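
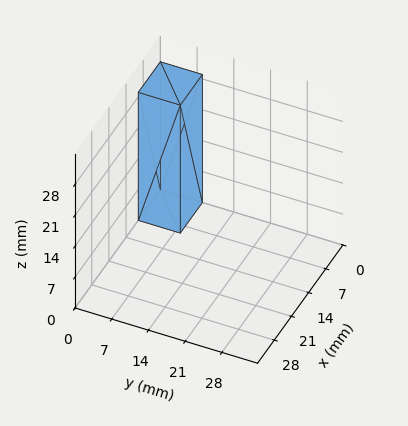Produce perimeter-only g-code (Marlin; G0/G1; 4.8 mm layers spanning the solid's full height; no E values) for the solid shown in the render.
Reading the render: the shape is a rectangular box, roughly 9 × 8 mm footprint and 29 mm tall (dimensions read to the nearest mm from the axis ticks). For the g-code, the solid's height is divided into equal slices at the stated Δz and each level perimeter traced with G1 moves after a G0 lift.

; perimeter-only toolpath
G21 ; units = mm
G90 ; absolute positioning
G28 ; home
; layer 1
G0 Z4.8
G0 X0.0 Y0.0
G1 X9.0 Y0.0
G1 X9.0 Y8.0
G1 X0.0 Y8.0
G1 X0.0 Y0.0
; layer 2
G0 Z9.7
G0 X0.0 Y0.0
G1 X9.0 Y0.0
G1 X9.0 Y8.0
G1 X0.0 Y8.0
G1 X0.0 Y0.0
; layer 3
G0 Z14.5
G0 X0.0 Y0.0
G1 X9.0 Y0.0
G1 X9.0 Y8.0
G1 X0.0 Y8.0
G1 X0.0 Y0.0
; layer 4
G0 Z19.3
G0 X0.0 Y0.0
G1 X9.0 Y0.0
G1 X9.0 Y8.0
G1 X0.0 Y8.0
G1 X0.0 Y0.0
; layer 5
G0 Z24.2
G0 X0.0 Y0.0
G1 X9.0 Y0.0
G1 X9.0 Y8.0
G1 X0.0 Y8.0
G1 X0.0 Y0.0
; layer 6
G0 Z29.0
G0 X0.0 Y0.0
G1 X9.0 Y0.0
G1 X9.0 Y8.0
G1 X0.0 Y8.0
G1 X0.0 Y0.0
M2 ; end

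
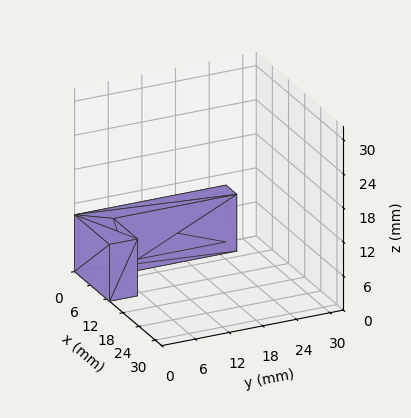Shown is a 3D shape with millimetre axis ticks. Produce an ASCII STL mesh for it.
Reading the render: the shape is an L-shaped prism: outer 13 × 27 mm, arm thicknesses ≈ 5 mm (horizontal) and 4 mm (vertical), extruded 10 mm in z (dimensions read to the nearest mm from the axis ticks). For the STL, each face is triangulated and given an outward normal.

solid part
  facet normal 0.0000 0.0000 -1.0000
    outer loop
      vertex 13.0 5.0 0.0
      vertex 13.0 0.0 0.0
      vertex 0.0 0.0 0.0
    endloop
  endfacet
  facet normal 0.0000 0.0000 -1.0000
    outer loop
      vertex 4.0 5.0 0.0
      vertex 13.0 5.0 0.0
      vertex 0.0 0.0 0.0
    endloop
  endfacet
  facet normal 0.0000 0.0000 -1.0000
    outer loop
      vertex 4.0 27.0 0.0
      vertex 4.0 5.0 0.0
      vertex 0.0 0.0 0.0
    endloop
  endfacet
  facet normal 0.0000 0.0000 -1.0000
    outer loop
      vertex 0.0 27.0 0.0
      vertex 4.0 27.0 0.0
      vertex 0.0 0.0 0.0
    endloop
  endfacet
  facet normal 0.0000 0.0000 1.0000
    outer loop
      vertex 0.0 0.0 10.0
      vertex 13.0 0.0 10.0
      vertex 13.0 5.0 10.0
    endloop
  endfacet
  facet normal 0.0000 0.0000 1.0000
    outer loop
      vertex 0.0 0.0 10.0
      vertex 13.0 5.0 10.0
      vertex 4.0 5.0 10.0
    endloop
  endfacet
  facet normal 0.0000 0.0000 1.0000
    outer loop
      vertex 0.0 0.0 10.0
      vertex 4.0 5.0 10.0
      vertex 4.0 27.0 10.0
    endloop
  endfacet
  facet normal 0.0000 0.0000 1.0000
    outer loop
      vertex 0.0 0.0 10.0
      vertex 4.0 27.0 10.0
      vertex 0.0 27.0 10.0
    endloop
  endfacet
  facet normal 0.0000 -1.0000 0.0000
    outer loop
      vertex 0.0 0.0 0.0
      vertex 13.0 0.0 0.0
      vertex 13.0 0.0 10.0
    endloop
  endfacet
  facet normal 0.0000 -1.0000 0.0000
    outer loop
      vertex 0.0 0.0 0.0
      vertex 13.0 0.0 10.0
      vertex 0.0 0.0 10.0
    endloop
  endfacet
  facet normal 1.0000 0.0000 0.0000
    outer loop
      vertex 13.0 0.0 0.0
      vertex 13.0 5.0 0.0
      vertex 13.0 5.0 10.0
    endloop
  endfacet
  facet normal 1.0000 0.0000 0.0000
    outer loop
      vertex 13.0 0.0 0.0
      vertex 13.0 5.0 10.0
      vertex 13.0 0.0 10.0
    endloop
  endfacet
  facet normal 0.0000 1.0000 0.0000
    outer loop
      vertex 13.0 5.0 0.0
      vertex 4.0 5.0 0.0
      vertex 4.0 5.0 10.0
    endloop
  endfacet
  facet normal 0.0000 1.0000 0.0000
    outer loop
      vertex 13.0 5.0 0.0
      vertex 4.0 5.0 10.0
      vertex 13.0 5.0 10.0
    endloop
  endfacet
  facet normal 1.0000 0.0000 0.0000
    outer loop
      vertex 4.0 5.0 0.0
      vertex 4.0 27.0 0.0
      vertex 4.0 27.0 10.0
    endloop
  endfacet
  facet normal 1.0000 0.0000 0.0000
    outer loop
      vertex 4.0 5.0 0.0
      vertex 4.0 27.0 10.0
      vertex 4.0 5.0 10.0
    endloop
  endfacet
  facet normal 0.0000 1.0000 0.0000
    outer loop
      vertex 4.0 27.0 0.0
      vertex 0.0 27.0 0.0
      vertex 0.0 27.0 10.0
    endloop
  endfacet
  facet normal 0.0000 1.0000 0.0000
    outer loop
      vertex 4.0 27.0 0.0
      vertex 0.0 27.0 10.0
      vertex 4.0 27.0 10.0
    endloop
  endfacet
  facet normal -1.0000 0.0000 0.0000
    outer loop
      vertex 0.0 27.0 0.0
      vertex 0.0 0.0 0.0
      vertex 0.0 0.0 10.0
    endloop
  endfacet
  facet normal -1.0000 0.0000 0.0000
    outer loop
      vertex 0.0 27.0 0.0
      vertex 0.0 0.0 10.0
      vertex 0.0 27.0 10.0
    endloop
  endfacet
endsolid part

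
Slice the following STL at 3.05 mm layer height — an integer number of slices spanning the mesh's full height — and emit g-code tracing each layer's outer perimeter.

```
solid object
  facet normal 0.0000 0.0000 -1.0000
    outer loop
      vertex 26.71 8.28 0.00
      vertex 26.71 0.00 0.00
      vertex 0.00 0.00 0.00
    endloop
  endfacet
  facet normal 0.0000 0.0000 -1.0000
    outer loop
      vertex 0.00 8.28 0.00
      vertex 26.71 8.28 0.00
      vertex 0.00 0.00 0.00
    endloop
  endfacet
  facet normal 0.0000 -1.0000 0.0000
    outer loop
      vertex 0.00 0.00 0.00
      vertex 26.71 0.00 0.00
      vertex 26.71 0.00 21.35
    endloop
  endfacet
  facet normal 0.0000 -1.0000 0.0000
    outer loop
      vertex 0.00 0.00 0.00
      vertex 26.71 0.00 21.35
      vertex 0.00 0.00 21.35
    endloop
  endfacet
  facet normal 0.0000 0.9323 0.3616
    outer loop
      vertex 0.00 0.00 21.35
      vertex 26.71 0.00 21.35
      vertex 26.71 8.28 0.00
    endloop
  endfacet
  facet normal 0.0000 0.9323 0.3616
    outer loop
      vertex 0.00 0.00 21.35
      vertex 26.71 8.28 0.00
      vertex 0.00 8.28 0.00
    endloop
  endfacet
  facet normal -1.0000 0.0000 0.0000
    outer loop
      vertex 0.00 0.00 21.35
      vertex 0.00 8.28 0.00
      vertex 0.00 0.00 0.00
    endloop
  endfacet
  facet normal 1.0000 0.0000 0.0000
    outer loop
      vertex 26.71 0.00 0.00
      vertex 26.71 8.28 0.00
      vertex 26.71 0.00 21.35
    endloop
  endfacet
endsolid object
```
; perimeter-only toolpath
G21 ; units = mm
G90 ; absolute positioning
G28 ; home
; layer 1
G0 Z3.05
G0 X0.00 Y0.00
G1 X26.71 Y0.00
G1 X26.71 Y7.10
G1 X0.00 Y7.10
G1 X0.00 Y0.00
; layer 2
G0 Z6.10
G0 X0.00 Y0.00
G1 X26.71 Y0.00
G1 X26.71 Y5.91
G1 X0.00 Y5.91
G1 X0.00 Y0.00
; layer 3
G0 Z9.15
G0 X0.00 Y0.00
G1 X26.71 Y0.00
G1 X26.71 Y4.73
G1 X0.00 Y4.73
G1 X0.00 Y0.00
; layer 4
G0 Z12.20
G0 X0.00 Y0.00
G1 X26.71 Y0.00
G1 X26.71 Y3.55
G1 X0.00 Y3.55
G1 X0.00 Y0.00
; layer 5
G0 Z15.25
G0 X0.00 Y0.00
G1 X26.71 Y0.00
G1 X26.71 Y2.37
G1 X0.00 Y2.37
G1 X0.00 Y0.00
; layer 6
G0 Z18.30
G0 X0.00 Y0.00
G1 X26.71 Y0.00
G1 X26.71 Y1.18
G1 X0.00 Y1.18
G1 X0.00 Y0.00
M2 ; end

The solid is a wedge (ramp): 26.7 × 8.28 mm base, rising to 21.4 mm along the y=0 edge and sloping linearly to z=0 at y=8.28. Slicing at Δz = 3.05 mm — 7 equal slices spanning the solid's height, so layer i sits at z = i·h/7 — gives 6 non-empty perimeters. Each is a 4-segment closed polygon; G0 lifts to the layer z and rapids to the start vertex, then G1 traces the edges. The cross-section shrinks linearly with z (the slice at the apex is degenerate and omitted).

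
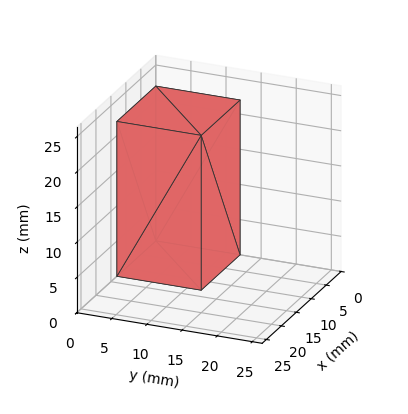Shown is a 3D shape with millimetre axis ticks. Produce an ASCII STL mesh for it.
Reading the render: the shape is a rectangular box, roughly 13 × 12 mm footprint and 22 mm tall (dimensions read to the nearest mm from the axis ticks). For the STL, each face is triangulated and given an outward normal.

solid part
  facet normal 0.0000 0.0000 -1.0000
    outer loop
      vertex 13.000 12.000 0.000
      vertex 13.000 0.000 0.000
      vertex 0.000 0.000 0.000
    endloop
  endfacet
  facet normal 0.0000 0.0000 -1.0000
    outer loop
      vertex 0.000 12.000 0.000
      vertex 13.000 12.000 0.000
      vertex 0.000 0.000 0.000
    endloop
  endfacet
  facet normal 0.0000 0.0000 1.0000
    outer loop
      vertex 0.000 0.000 22.000
      vertex 13.000 0.000 22.000
      vertex 13.000 12.000 22.000
    endloop
  endfacet
  facet normal 0.0000 0.0000 1.0000
    outer loop
      vertex 0.000 0.000 22.000
      vertex 13.000 12.000 22.000
      vertex 0.000 12.000 22.000
    endloop
  endfacet
  facet normal 0.0000 -1.0000 0.0000
    outer loop
      vertex 0.000 0.000 0.000
      vertex 13.000 0.000 0.000
      vertex 13.000 0.000 22.000
    endloop
  endfacet
  facet normal 0.0000 -1.0000 0.0000
    outer loop
      vertex 0.000 0.000 0.000
      vertex 13.000 0.000 22.000
      vertex 0.000 0.000 22.000
    endloop
  endfacet
  facet normal 0.0000 1.0000 0.0000
    outer loop
      vertex 13.000 12.000 22.000
      vertex 13.000 12.000 0.000
      vertex 0.000 12.000 0.000
    endloop
  endfacet
  facet normal 0.0000 1.0000 0.0000
    outer loop
      vertex 0.000 12.000 22.000
      vertex 13.000 12.000 22.000
      vertex 0.000 12.000 0.000
    endloop
  endfacet
  facet normal -1.0000 0.0000 0.0000
    outer loop
      vertex 0.000 12.000 22.000
      vertex 0.000 12.000 0.000
      vertex 0.000 0.000 0.000
    endloop
  endfacet
  facet normal -1.0000 0.0000 0.0000
    outer loop
      vertex 0.000 0.000 22.000
      vertex 0.000 12.000 22.000
      vertex 0.000 0.000 0.000
    endloop
  endfacet
  facet normal 1.0000 0.0000 0.0000
    outer loop
      vertex 13.000 0.000 0.000
      vertex 13.000 12.000 0.000
      vertex 13.000 12.000 22.000
    endloop
  endfacet
  facet normal 1.0000 0.0000 0.0000
    outer loop
      vertex 13.000 0.000 0.000
      vertex 13.000 12.000 22.000
      vertex 13.000 0.000 22.000
    endloop
  endfacet
endsolid part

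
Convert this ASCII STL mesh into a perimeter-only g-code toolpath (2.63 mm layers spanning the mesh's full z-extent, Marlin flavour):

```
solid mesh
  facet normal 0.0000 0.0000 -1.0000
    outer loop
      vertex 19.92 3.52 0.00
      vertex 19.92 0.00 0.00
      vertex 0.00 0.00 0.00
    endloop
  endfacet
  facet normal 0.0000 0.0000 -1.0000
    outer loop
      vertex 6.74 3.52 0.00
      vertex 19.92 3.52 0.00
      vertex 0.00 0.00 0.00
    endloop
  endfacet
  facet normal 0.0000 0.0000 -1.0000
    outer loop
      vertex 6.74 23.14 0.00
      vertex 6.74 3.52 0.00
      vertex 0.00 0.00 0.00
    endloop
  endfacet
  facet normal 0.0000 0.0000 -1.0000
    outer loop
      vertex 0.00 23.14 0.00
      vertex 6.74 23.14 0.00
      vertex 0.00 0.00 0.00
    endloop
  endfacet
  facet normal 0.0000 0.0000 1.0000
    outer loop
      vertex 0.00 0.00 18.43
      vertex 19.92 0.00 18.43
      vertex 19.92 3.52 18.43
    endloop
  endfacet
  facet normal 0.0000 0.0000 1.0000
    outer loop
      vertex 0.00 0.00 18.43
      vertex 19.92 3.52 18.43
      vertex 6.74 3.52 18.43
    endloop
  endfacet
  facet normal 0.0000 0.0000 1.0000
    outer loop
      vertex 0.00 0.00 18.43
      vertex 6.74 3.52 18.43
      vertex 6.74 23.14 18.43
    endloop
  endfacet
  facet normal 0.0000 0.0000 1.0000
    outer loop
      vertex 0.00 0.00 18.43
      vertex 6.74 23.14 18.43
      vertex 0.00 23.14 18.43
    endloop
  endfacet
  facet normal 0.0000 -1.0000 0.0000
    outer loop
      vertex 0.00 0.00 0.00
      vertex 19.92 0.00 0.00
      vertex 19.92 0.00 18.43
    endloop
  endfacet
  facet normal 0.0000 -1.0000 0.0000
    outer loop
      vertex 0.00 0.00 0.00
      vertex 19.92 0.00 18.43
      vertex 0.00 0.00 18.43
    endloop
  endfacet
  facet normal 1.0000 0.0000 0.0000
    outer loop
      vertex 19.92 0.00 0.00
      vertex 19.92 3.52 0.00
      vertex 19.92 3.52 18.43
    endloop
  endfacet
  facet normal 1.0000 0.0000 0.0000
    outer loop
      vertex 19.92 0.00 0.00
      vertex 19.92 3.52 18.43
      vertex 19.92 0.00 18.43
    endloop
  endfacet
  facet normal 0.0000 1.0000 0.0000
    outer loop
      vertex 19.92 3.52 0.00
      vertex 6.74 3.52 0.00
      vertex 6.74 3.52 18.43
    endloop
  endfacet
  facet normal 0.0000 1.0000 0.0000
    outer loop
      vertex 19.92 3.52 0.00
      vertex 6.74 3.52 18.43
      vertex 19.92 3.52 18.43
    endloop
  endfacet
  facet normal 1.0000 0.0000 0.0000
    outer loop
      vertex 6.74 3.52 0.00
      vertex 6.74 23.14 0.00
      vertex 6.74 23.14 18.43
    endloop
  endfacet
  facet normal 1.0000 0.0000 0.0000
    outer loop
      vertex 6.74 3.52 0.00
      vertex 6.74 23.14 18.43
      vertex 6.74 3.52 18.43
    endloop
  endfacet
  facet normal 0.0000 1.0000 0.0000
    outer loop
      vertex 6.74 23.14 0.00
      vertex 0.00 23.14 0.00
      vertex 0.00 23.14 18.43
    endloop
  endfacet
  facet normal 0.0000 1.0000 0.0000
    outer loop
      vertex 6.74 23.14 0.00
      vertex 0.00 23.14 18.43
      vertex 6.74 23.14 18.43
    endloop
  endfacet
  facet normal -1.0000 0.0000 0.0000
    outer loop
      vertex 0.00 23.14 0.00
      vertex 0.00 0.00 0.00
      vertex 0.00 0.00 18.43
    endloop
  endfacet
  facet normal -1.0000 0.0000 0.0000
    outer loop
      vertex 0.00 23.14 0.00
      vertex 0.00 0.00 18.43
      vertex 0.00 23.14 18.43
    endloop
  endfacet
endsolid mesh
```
; perimeter-only toolpath
G21 ; units = mm
G90 ; absolute positioning
G28 ; home
; layer 1
G0 Z2.63
G0 X0.00 Y0.00
G1 X19.92 Y0.00
G1 X19.92 Y3.52
G1 X6.74 Y3.52
G1 X6.74 Y23.14
G1 X0.00 Y23.14
G1 X0.00 Y0.00
; layer 2
G0 Z5.27
G0 X0.00 Y0.00
G1 X19.92 Y0.00
G1 X19.92 Y3.52
G1 X6.74 Y3.52
G1 X6.74 Y23.14
G1 X0.00 Y23.14
G1 X0.00 Y0.00
; layer 3
G0 Z7.90
G0 X0.00 Y0.00
G1 X19.92 Y0.00
G1 X19.92 Y3.52
G1 X6.74 Y3.52
G1 X6.74 Y23.14
G1 X0.00 Y23.14
G1 X0.00 Y0.00
; layer 4
G0 Z10.53
G0 X0.00 Y0.00
G1 X19.92 Y0.00
G1 X19.92 Y3.52
G1 X6.74 Y3.52
G1 X6.74 Y23.14
G1 X0.00 Y23.14
G1 X0.00 Y0.00
; layer 5
G0 Z13.16
G0 X0.00 Y0.00
G1 X19.92 Y0.00
G1 X19.92 Y3.52
G1 X6.74 Y3.52
G1 X6.74 Y23.14
G1 X0.00 Y23.14
G1 X0.00 Y0.00
; layer 6
G0 Z15.80
G0 X0.00 Y0.00
G1 X19.92 Y0.00
G1 X19.92 Y3.52
G1 X6.74 Y3.52
G1 X6.74 Y23.14
G1 X0.00 Y23.14
G1 X0.00 Y0.00
; layer 7
G0 Z18.43
G0 X0.00 Y0.00
G1 X19.92 Y0.00
G1 X19.92 Y3.52
G1 X6.74 Y3.52
G1 X6.74 Y23.14
G1 X0.00 Y23.14
G1 X0.00 Y0.00
M2 ; end

The solid is an L-shaped prism: outer 19.9 × 23.1 mm, arm thicknesses ≈ 3.52 mm (horizontal) and 6.74 mm (vertical), extruded 18.4 mm in z. Slicing at Δz = 2.63 mm — 7 equal slices spanning the solid's height, so layer i sits at z = i·h/7 — gives 7 non-empty perimeters. Each is a 6-segment closed polygon; G0 lifts to the layer z and rapids to the start vertex, then G1 traces the edges.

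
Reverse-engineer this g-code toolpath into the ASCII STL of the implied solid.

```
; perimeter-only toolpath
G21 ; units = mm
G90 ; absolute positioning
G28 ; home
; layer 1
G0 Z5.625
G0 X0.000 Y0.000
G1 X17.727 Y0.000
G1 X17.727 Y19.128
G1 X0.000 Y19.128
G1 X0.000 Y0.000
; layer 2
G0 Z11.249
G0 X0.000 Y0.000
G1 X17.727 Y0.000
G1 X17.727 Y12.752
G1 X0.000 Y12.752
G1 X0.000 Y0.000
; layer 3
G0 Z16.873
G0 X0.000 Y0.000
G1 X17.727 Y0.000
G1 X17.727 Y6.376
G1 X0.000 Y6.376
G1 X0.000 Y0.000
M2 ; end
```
solid part
  facet normal 0.0000 0.0000 -1.0000
    outer loop
      vertex 17.727 25.504 0.000
      vertex 17.727 0.000 0.000
      vertex 0.000 0.000 0.000
    endloop
  endfacet
  facet normal 0.0000 0.0000 -1.0000
    outer loop
      vertex 0.000 25.504 0.000
      vertex 17.727 25.504 0.000
      vertex 0.000 0.000 0.000
    endloop
  endfacet
  facet normal 0.0000 -1.0000 0.0000
    outer loop
      vertex 0.000 0.000 0.000
      vertex 17.727 0.000 0.000
      vertex 17.727 0.000 22.498
    endloop
  endfacet
  facet normal 0.0000 -1.0000 0.0000
    outer loop
      vertex 0.000 0.000 0.000
      vertex 17.727 0.000 22.498
      vertex 0.000 0.000 22.498
    endloop
  endfacet
  facet normal 0.0000 0.6615 0.7499
    outer loop
      vertex 0.000 0.000 22.498
      vertex 17.727 0.000 22.498
      vertex 17.727 25.504 0.000
    endloop
  endfacet
  facet normal 0.0000 0.6615 0.7499
    outer loop
      vertex 0.000 0.000 22.498
      vertex 17.727 25.504 0.000
      vertex 0.000 25.504 0.000
    endloop
  endfacet
  facet normal -1.0000 0.0000 0.0000
    outer loop
      vertex 0.000 0.000 22.498
      vertex 0.000 25.504 0.000
      vertex 0.000 0.000 0.000
    endloop
  endfacet
  facet normal 1.0000 0.0000 0.0000
    outer loop
      vertex 17.727 0.000 0.000
      vertex 17.727 25.504 0.000
      vertex 17.727 0.000 22.498
    endloop
  endfacet
endsolid part

The G0 Z moves step by Δz≈5.625 mm. The G1 loops shrink linearly with z, so the solid tapers from its base footprint up to z≈22.5. Closing with a flat bottom cap and the tapered top and triangulating gives 8 facets — a wedge (ramp): 17.7 × 25.5 mm base, rising to 22.5 mm along the y=0 edge and sloping linearly to z=0 at y=25.5.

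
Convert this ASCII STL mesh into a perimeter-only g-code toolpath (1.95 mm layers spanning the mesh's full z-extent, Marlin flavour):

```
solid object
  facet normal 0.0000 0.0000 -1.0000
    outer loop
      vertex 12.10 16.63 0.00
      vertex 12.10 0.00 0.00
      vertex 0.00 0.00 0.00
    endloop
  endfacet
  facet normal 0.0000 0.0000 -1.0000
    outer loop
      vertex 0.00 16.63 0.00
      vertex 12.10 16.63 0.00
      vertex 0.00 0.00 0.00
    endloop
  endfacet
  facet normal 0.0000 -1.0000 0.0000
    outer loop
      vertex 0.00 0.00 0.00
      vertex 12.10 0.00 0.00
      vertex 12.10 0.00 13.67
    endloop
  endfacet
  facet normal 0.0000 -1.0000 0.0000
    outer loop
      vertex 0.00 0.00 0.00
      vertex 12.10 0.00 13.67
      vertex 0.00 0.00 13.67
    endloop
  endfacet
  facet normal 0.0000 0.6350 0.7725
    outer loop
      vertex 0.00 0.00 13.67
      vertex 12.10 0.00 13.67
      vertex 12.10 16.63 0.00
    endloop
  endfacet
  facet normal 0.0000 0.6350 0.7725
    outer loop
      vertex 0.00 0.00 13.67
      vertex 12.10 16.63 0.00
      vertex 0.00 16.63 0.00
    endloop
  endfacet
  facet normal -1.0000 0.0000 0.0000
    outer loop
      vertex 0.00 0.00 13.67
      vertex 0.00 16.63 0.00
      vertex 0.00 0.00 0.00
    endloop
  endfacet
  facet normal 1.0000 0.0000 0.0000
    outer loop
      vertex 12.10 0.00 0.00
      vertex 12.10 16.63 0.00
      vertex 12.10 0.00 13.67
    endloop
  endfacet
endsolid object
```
; perimeter-only toolpath
G21 ; units = mm
G90 ; absolute positioning
G28 ; home
; layer 1
G0 Z1.95
G0 X0.00 Y0.00
G1 X12.10 Y0.00
G1 X12.10 Y14.25
G1 X0.00 Y14.25
G1 X0.00 Y0.00
; layer 2
G0 Z3.91
G0 X0.00 Y0.00
G1 X12.10 Y0.00
G1 X12.10 Y11.88
G1 X0.00 Y11.88
G1 X0.00 Y0.00
; layer 3
G0 Z5.86
G0 X0.00 Y0.00
G1 X12.10 Y0.00
G1 X12.10 Y9.50
G1 X0.00 Y9.50
G1 X0.00 Y0.00
; layer 4
G0 Z7.81
G0 X0.00 Y0.00
G1 X12.10 Y0.00
G1 X12.10 Y7.13
G1 X0.00 Y7.13
G1 X0.00 Y0.00
; layer 5
G0 Z9.76
G0 X0.00 Y0.00
G1 X12.10 Y0.00
G1 X12.10 Y4.75
G1 X0.00 Y4.75
G1 X0.00 Y0.00
; layer 6
G0 Z11.72
G0 X0.00 Y0.00
G1 X12.10 Y0.00
G1 X12.10 Y2.38
G1 X0.00 Y2.38
G1 X0.00 Y0.00
M2 ; end

The solid is a wedge (ramp): 12.1 × 16.6 mm base, rising to 13.7 mm along the y=0 edge and sloping linearly to z=0 at y=16.6. Slicing at Δz = 1.95 mm — 7 equal slices spanning the solid's height, so layer i sits at z = i·h/7 — gives 6 non-empty perimeters. Each is a 4-segment closed polygon; G0 lifts to the layer z and rapids to the start vertex, then G1 traces the edges. The cross-section shrinks linearly with z (the slice at the apex is degenerate and omitted).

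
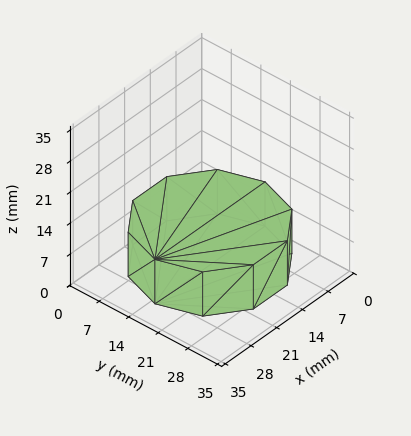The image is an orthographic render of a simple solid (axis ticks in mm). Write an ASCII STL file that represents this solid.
Reading the render: the shape is a regular 10-sided prism (a cylinder approximated with 10 flat sides), circumscribed radius ≈ 15 mm, height ≈ 10 mm (dimensions read to the nearest mm from the axis ticks). For the STL, each face is triangulated and given an outward normal.

solid part
  facet normal 0.0000 0.0000 -1.0000
    outer loop
      vertex 19.64 29.27 0.00
      vertex 27.14 23.82 0.00
      vertex 30.00 15.00 0.00
    endloop
  endfacet
  facet normal 0.0000 0.0000 -1.0000
    outer loop
      vertex 10.36 29.27 0.00
      vertex 19.64 29.27 0.00
      vertex 30.00 15.00 0.00
    endloop
  endfacet
  facet normal 0.0000 0.0000 -1.0000
    outer loop
      vertex 2.86 23.82 0.00
      vertex 10.36 29.27 0.00
      vertex 30.00 15.00 0.00
    endloop
  endfacet
  facet normal 0.0000 0.0000 -1.0000
    outer loop
      vertex 0.00 15.00 0.00
      vertex 2.86 23.82 0.00
      vertex 30.00 15.00 0.00
    endloop
  endfacet
  facet normal 0.0000 0.0000 -1.0000
    outer loop
      vertex 2.86 6.18 0.00
      vertex 0.00 15.00 0.00
      vertex 30.00 15.00 0.00
    endloop
  endfacet
  facet normal 0.0000 0.0000 -1.0000
    outer loop
      vertex 10.36 0.73 0.00
      vertex 2.86 6.18 0.00
      vertex 30.00 15.00 0.00
    endloop
  endfacet
  facet normal 0.0000 0.0000 -1.0000
    outer loop
      vertex 19.64 0.73 0.00
      vertex 10.36 0.73 0.00
      vertex 30.00 15.00 0.00
    endloop
  endfacet
  facet normal 0.0000 0.0000 -1.0000
    outer loop
      vertex 27.14 6.18 0.00
      vertex 19.64 0.73 0.00
      vertex 30.00 15.00 0.00
    endloop
  endfacet
  facet normal 0.0000 0.0000 1.0000
    outer loop
      vertex 30.00 15.00 10.00
      vertex 27.14 23.82 10.00
      vertex 19.64 29.27 10.00
    endloop
  endfacet
  facet normal 0.0000 0.0000 1.0000
    outer loop
      vertex 30.00 15.00 10.00
      vertex 19.64 29.27 10.00
      vertex 10.36 29.27 10.00
    endloop
  endfacet
  facet normal 0.0000 0.0000 1.0000
    outer loop
      vertex 30.00 15.00 10.00
      vertex 10.36 29.27 10.00
      vertex 2.86 23.82 10.00
    endloop
  endfacet
  facet normal 0.0000 0.0000 1.0000
    outer loop
      vertex 30.00 15.00 10.00
      vertex 2.86 23.82 10.00
      vertex 0.00 15.00 10.00
    endloop
  endfacet
  facet normal 0.0000 0.0000 1.0000
    outer loop
      vertex 30.00 15.00 10.00
      vertex 0.00 15.00 10.00
      vertex 2.86 6.18 10.00
    endloop
  endfacet
  facet normal 0.0000 0.0000 1.0000
    outer loop
      vertex 30.00 15.00 10.00
      vertex 2.86 6.18 10.00
      vertex 10.36 0.73 10.00
    endloop
  endfacet
  facet normal 0.0000 0.0000 1.0000
    outer loop
      vertex 30.00 15.00 10.00
      vertex 10.36 0.73 10.00
      vertex 19.64 0.73 10.00
    endloop
  endfacet
  facet normal 0.0000 0.0000 1.0000
    outer loop
      vertex 30.00 15.00 10.00
      vertex 19.64 0.73 10.00
      vertex 27.14 6.18 10.00
    endloop
  endfacet
  facet normal 0.9512 0.3085 0.0000
    outer loop
      vertex 30.00 15.00 0.00
      vertex 27.14 23.82 0.00
      vertex 27.14 23.82 10.00
    endloop
  endfacet
  facet normal 0.9512 0.3085 0.0000
    outer loop
      vertex 30.00 15.00 0.00
      vertex 27.14 23.82 10.00
      vertex 30.00 15.00 10.00
    endloop
  endfacet
  facet normal 0.5879 0.8090 0.0000
    outer loop
      vertex 27.14 23.82 0.00
      vertex 19.64 29.27 0.00
      vertex 19.64 29.27 10.00
    endloop
  endfacet
  facet normal 0.5879 0.8090 0.0000
    outer loop
      vertex 27.14 23.82 0.00
      vertex 19.64 29.27 10.00
      vertex 27.14 23.82 10.00
    endloop
  endfacet
  facet normal 0.0000 1.0000 0.0000
    outer loop
      vertex 19.64 29.27 0.00
      vertex 10.36 29.27 0.00
      vertex 10.36 29.27 10.00
    endloop
  endfacet
  facet normal 0.0000 1.0000 0.0000
    outer loop
      vertex 19.64 29.27 0.00
      vertex 10.36 29.27 10.00
      vertex 19.64 29.27 10.00
    endloop
  endfacet
  facet normal -0.5879 0.8090 0.0000
    outer loop
      vertex 10.36 29.27 0.00
      vertex 2.86 23.82 0.00
      vertex 2.86 23.82 10.00
    endloop
  endfacet
  facet normal -0.5879 0.8090 0.0000
    outer loop
      vertex 10.36 29.27 0.00
      vertex 2.86 23.82 10.00
      vertex 10.36 29.27 10.00
    endloop
  endfacet
  facet normal -0.9512 0.3085 0.0000
    outer loop
      vertex 2.86 23.82 0.00
      vertex 0.00 15.00 0.00
      vertex 0.00 15.00 10.00
    endloop
  endfacet
  facet normal -0.9512 0.3085 0.0000
    outer loop
      vertex 2.86 23.82 0.00
      vertex 0.00 15.00 10.00
      vertex 2.86 23.82 10.00
    endloop
  endfacet
  facet normal -0.9512 -0.3085 0.0000
    outer loop
      vertex 0.00 15.00 0.00
      vertex 2.86 6.18 0.00
      vertex 2.86 6.18 10.00
    endloop
  endfacet
  facet normal -0.9512 -0.3085 0.0000
    outer loop
      vertex 0.00 15.00 0.00
      vertex 2.86 6.18 10.00
      vertex 0.00 15.00 10.00
    endloop
  endfacet
  facet normal -0.5879 -0.8090 0.0000
    outer loop
      vertex 2.86 6.18 0.00
      vertex 10.36 0.73 0.00
      vertex 10.36 0.73 10.00
    endloop
  endfacet
  facet normal -0.5879 -0.8090 0.0000
    outer loop
      vertex 2.86 6.18 0.00
      vertex 10.36 0.73 10.00
      vertex 2.86 6.18 10.00
    endloop
  endfacet
  facet normal 0.0000 -1.0000 0.0000
    outer loop
      vertex 10.36 0.73 0.00
      vertex 19.64 0.73 0.00
      vertex 19.64 0.73 10.00
    endloop
  endfacet
  facet normal 0.0000 -1.0000 0.0000
    outer loop
      vertex 10.36 0.73 0.00
      vertex 19.64 0.73 10.00
      vertex 10.36 0.73 10.00
    endloop
  endfacet
  facet normal 0.5879 -0.8090 0.0000
    outer loop
      vertex 19.64 0.73 0.00
      vertex 27.14 6.18 0.00
      vertex 27.14 6.18 10.00
    endloop
  endfacet
  facet normal 0.5879 -0.8090 0.0000
    outer loop
      vertex 19.64 0.73 0.00
      vertex 27.14 6.18 10.00
      vertex 19.64 0.73 10.00
    endloop
  endfacet
  facet normal 0.9512 -0.3085 0.0000
    outer loop
      vertex 27.14 6.18 0.00
      vertex 30.00 15.00 0.00
      vertex 30.00 15.00 10.00
    endloop
  endfacet
  facet normal 0.9512 -0.3085 0.0000
    outer loop
      vertex 27.14 6.18 0.00
      vertex 30.00 15.00 10.00
      vertex 27.14 6.18 10.00
    endloop
  endfacet
endsolid part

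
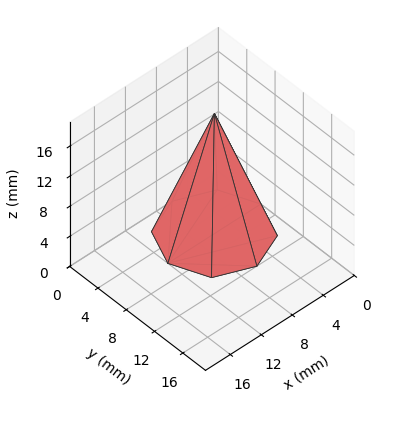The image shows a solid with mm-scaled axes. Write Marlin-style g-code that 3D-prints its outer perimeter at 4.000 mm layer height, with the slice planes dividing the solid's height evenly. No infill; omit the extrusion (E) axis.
Reading the render: the shape is a regular 8-sided pyramid, base circumscribed radius ≈ 6 mm, apex at z ≈ 16 mm (dimensions read to the nearest mm from the axis ticks). For the g-code, the solid's height is divided into equal slices at the stated Δz and each level perimeter traced with G1 moves after a G0 lift.

; perimeter-only toolpath
G21 ; units = mm
G90 ; absolute positioning
G28 ; home
; layer 1
G0 Z4.000
G0 X10.500 Y6.000
G1 X9.182 Y9.182
G1 X6.000 Y10.500
G1 X2.818 Y9.182
G1 X1.500 Y6.000
G1 X2.818 Y2.818
G1 X6.000 Y1.500
G1 X9.182 Y2.818
G1 X10.500 Y6.000
; layer 2
G0 Z8.000
G0 X9.000 Y6.000
G1 X8.122 Y8.122
G1 X6.000 Y9.000
G1 X3.878 Y8.122
G1 X3.000 Y6.000
G1 X3.878 Y3.878
G1 X6.000 Y3.000
G1 X8.122 Y3.878
G1 X9.000 Y6.000
; layer 3
G0 Z12.000
G0 X7.500 Y6.000
G1 X7.061 Y7.061
G1 X6.000 Y7.500
G1 X4.939 Y7.061
G1 X4.500 Y6.000
G1 X4.939 Y4.939
G1 X6.000 Y4.500
G1 X7.061 Y4.939
G1 X7.500 Y6.000
M2 ; end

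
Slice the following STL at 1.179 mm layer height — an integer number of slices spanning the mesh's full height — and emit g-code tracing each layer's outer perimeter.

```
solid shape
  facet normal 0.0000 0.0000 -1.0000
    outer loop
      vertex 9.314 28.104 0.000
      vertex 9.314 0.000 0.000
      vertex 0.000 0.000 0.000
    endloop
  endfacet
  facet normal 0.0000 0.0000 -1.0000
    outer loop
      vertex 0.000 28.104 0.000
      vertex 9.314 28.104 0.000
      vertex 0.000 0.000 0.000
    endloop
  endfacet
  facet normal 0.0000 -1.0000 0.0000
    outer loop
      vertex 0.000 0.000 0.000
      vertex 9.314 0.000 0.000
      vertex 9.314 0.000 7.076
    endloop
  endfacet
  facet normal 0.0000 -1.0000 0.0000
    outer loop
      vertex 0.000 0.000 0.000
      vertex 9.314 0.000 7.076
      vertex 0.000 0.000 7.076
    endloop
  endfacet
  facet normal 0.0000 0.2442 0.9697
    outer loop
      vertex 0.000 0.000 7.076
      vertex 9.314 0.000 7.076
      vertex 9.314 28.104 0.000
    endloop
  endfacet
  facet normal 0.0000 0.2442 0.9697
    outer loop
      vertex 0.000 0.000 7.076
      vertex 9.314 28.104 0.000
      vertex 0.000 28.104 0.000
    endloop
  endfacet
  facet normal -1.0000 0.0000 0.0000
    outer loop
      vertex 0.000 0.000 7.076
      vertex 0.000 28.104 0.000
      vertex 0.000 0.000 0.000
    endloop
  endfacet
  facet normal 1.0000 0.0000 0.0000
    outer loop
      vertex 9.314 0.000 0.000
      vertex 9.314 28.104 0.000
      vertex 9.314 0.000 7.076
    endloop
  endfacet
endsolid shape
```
; perimeter-only toolpath
G21 ; units = mm
G90 ; absolute positioning
G28 ; home
; layer 1
G0 Z1.179
G0 X0.000 Y0.000
G1 X9.314 Y0.000
G1 X9.314 Y23.420
G1 X0.000 Y23.420
G1 X0.000 Y0.000
; layer 2
G0 Z2.359
G0 X0.000 Y0.000
G1 X9.314 Y0.000
G1 X9.314 Y18.736
G1 X0.000 Y18.736
G1 X0.000 Y0.000
; layer 3
G0 Z3.538
G0 X0.000 Y0.000
G1 X9.314 Y0.000
G1 X9.314 Y14.052
G1 X0.000 Y14.052
G1 X0.000 Y0.000
; layer 4
G0 Z4.717
G0 X0.000 Y0.000
G1 X9.314 Y0.000
G1 X9.314 Y9.368
G1 X0.000 Y9.368
G1 X0.000 Y0.000
; layer 5
G0 Z5.897
G0 X0.000 Y0.000
G1 X9.314 Y0.000
G1 X9.314 Y4.684
G1 X0.000 Y4.684
G1 X0.000 Y0.000
M2 ; end

The solid is a wedge (ramp): 9.31 × 28.1 mm base, rising to 7.08 mm along the y=0 edge and sloping linearly to z=0 at y=28.1. Slicing at Δz = 1.179 mm — 6 equal slices spanning the solid's height, so layer i sits at z = i·h/6 — gives 5 non-empty perimeters. Each is a 4-segment closed polygon; G0 lifts to the layer z and rapids to the start vertex, then G1 traces the edges. The cross-section shrinks linearly with z (the slice at the apex is degenerate and omitted).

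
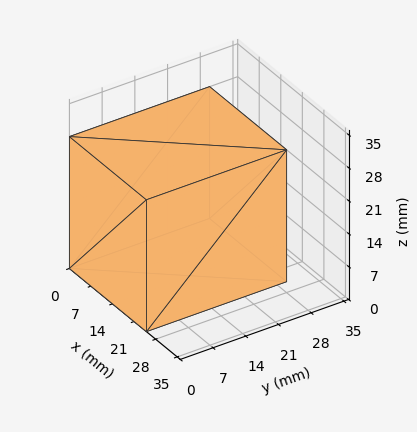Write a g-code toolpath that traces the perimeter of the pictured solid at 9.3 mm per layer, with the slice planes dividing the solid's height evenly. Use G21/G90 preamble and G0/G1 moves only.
Reading the render: the shape is a rectangular box, roughly 25 × 30 mm footprint and 28 mm tall (dimensions read to the nearest mm from the axis ticks). For the g-code, the solid's height is divided into equal slices at the stated Δz and each level perimeter traced with G1 moves after a G0 lift.

; perimeter-only toolpath
G21 ; units = mm
G90 ; absolute positioning
G28 ; home
; layer 1
G0 Z9.3
G0 X0.0 Y0.0
G1 X25.0 Y0.0
G1 X25.0 Y30.0
G1 X0.0 Y30.0
G1 X0.0 Y0.0
; layer 2
G0 Z18.7
G0 X0.0 Y0.0
G1 X25.0 Y0.0
G1 X25.0 Y30.0
G1 X0.0 Y30.0
G1 X0.0 Y0.0
; layer 3
G0 Z28.0
G0 X0.0 Y0.0
G1 X25.0 Y0.0
G1 X25.0 Y30.0
G1 X0.0 Y30.0
G1 X0.0 Y0.0
M2 ; end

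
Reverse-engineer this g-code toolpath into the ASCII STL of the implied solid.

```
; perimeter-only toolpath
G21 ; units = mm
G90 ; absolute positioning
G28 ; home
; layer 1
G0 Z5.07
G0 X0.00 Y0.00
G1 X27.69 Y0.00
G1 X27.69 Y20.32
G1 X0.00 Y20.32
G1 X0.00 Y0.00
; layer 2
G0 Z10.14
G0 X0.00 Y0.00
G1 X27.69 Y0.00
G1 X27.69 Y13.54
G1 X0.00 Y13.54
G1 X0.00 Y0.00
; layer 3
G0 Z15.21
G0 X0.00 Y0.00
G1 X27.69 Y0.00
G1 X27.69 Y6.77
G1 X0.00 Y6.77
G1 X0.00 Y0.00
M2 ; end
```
solid part
  facet normal 0.0000 0.0000 -1.0000
    outer loop
      vertex 27.69 27.09 0.00
      vertex 27.69 0.00 0.00
      vertex 0.00 0.00 0.00
    endloop
  endfacet
  facet normal 0.0000 0.0000 -1.0000
    outer loop
      vertex 0.00 27.09 0.00
      vertex 27.69 27.09 0.00
      vertex 0.00 0.00 0.00
    endloop
  endfacet
  facet normal 0.0000 -1.0000 0.0000
    outer loop
      vertex 0.00 0.00 0.00
      vertex 27.69 0.00 0.00
      vertex 27.69 0.00 20.28
    endloop
  endfacet
  facet normal 0.0000 -1.0000 0.0000
    outer loop
      vertex 0.00 0.00 0.00
      vertex 27.69 0.00 20.28
      vertex 0.00 0.00 20.28
    endloop
  endfacet
  facet normal 0.0000 0.5993 0.8005
    outer loop
      vertex 0.00 0.00 20.28
      vertex 27.69 0.00 20.28
      vertex 27.69 27.09 0.00
    endloop
  endfacet
  facet normal 0.0000 0.5993 0.8005
    outer loop
      vertex 0.00 0.00 20.28
      vertex 27.69 27.09 0.00
      vertex 0.00 27.09 0.00
    endloop
  endfacet
  facet normal -1.0000 0.0000 0.0000
    outer loop
      vertex 0.00 0.00 20.28
      vertex 0.00 27.09 0.00
      vertex 0.00 0.00 0.00
    endloop
  endfacet
  facet normal 1.0000 0.0000 0.0000
    outer loop
      vertex 27.69 0.00 0.00
      vertex 27.69 27.09 0.00
      vertex 27.69 0.00 20.28
    endloop
  endfacet
endsolid part

The G0 Z moves step by Δz≈5.07 mm. The G1 loops shrink linearly with z, so the solid tapers from its base footprint up to z≈20.3. Closing with a flat bottom cap and the tapered top and triangulating gives 8 facets — a wedge (ramp): 27.7 × 27.1 mm base, rising to 20.3 mm along the y=0 edge and sloping linearly to z=0 at y=27.1.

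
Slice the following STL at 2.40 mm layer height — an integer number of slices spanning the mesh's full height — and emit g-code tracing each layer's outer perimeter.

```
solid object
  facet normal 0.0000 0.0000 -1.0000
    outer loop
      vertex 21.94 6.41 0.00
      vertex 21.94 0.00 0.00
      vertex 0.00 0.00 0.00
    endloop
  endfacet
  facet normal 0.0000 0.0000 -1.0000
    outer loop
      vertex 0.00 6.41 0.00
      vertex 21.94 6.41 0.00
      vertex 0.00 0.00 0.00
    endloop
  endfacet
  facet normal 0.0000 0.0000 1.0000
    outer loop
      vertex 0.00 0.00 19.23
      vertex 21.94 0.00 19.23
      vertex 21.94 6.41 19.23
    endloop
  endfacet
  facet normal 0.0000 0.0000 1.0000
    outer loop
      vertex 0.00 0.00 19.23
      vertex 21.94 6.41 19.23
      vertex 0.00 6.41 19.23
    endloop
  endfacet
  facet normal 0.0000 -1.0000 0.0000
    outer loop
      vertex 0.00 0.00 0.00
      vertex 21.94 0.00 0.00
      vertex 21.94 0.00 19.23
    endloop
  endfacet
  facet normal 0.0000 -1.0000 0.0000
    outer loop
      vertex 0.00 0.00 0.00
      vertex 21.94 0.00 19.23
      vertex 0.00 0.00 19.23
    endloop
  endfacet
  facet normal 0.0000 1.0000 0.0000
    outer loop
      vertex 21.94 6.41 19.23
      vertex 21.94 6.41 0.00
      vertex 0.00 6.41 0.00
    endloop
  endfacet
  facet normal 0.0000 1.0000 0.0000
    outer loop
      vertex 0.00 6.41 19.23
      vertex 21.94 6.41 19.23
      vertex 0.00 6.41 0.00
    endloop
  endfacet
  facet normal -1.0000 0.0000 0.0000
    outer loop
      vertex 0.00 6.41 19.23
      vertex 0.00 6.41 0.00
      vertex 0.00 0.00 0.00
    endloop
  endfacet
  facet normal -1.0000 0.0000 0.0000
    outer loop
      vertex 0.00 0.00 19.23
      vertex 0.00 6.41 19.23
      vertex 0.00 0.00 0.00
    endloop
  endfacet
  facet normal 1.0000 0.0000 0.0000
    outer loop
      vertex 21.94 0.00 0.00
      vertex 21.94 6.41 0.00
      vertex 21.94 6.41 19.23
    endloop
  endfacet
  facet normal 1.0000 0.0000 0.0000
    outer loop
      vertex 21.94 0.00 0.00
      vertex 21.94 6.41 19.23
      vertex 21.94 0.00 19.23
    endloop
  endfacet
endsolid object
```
; perimeter-only toolpath
G21 ; units = mm
G90 ; absolute positioning
G28 ; home
; layer 1
G0 Z2.40
G0 X0.00 Y0.00
G1 X21.94 Y0.00
G1 X21.94 Y6.41
G1 X0.00 Y6.41
G1 X0.00 Y0.00
; layer 2
G0 Z4.81
G0 X0.00 Y0.00
G1 X21.94 Y0.00
G1 X21.94 Y6.41
G1 X0.00 Y6.41
G1 X0.00 Y0.00
; layer 3
G0 Z7.21
G0 X0.00 Y0.00
G1 X21.94 Y0.00
G1 X21.94 Y6.41
G1 X0.00 Y6.41
G1 X0.00 Y0.00
; layer 4
G0 Z9.62
G0 X0.00 Y0.00
G1 X21.94 Y0.00
G1 X21.94 Y6.41
G1 X0.00 Y6.41
G1 X0.00 Y0.00
; layer 5
G0 Z12.02
G0 X0.00 Y0.00
G1 X21.94 Y0.00
G1 X21.94 Y6.41
G1 X0.00 Y6.41
G1 X0.00 Y0.00
; layer 6
G0 Z14.42
G0 X0.00 Y0.00
G1 X21.94 Y0.00
G1 X21.94 Y6.41
G1 X0.00 Y6.41
G1 X0.00 Y0.00
; layer 7
G0 Z16.83
G0 X0.00 Y0.00
G1 X21.94 Y0.00
G1 X21.94 Y6.41
G1 X0.00 Y6.41
G1 X0.00 Y0.00
; layer 8
G0 Z19.23
G0 X0.00 Y0.00
G1 X21.94 Y0.00
G1 X21.94 Y6.41
G1 X0.00 Y6.41
G1 X0.00 Y0.00
M2 ; end

The solid is a rectangular box, roughly 21.9 × 6.41 mm footprint and 19.2 mm tall. Slicing at Δz = 2.40 mm — 8 equal slices spanning the solid's height, so layer i sits at z = i·h/8 — gives 8 non-empty perimeters. Each is a 4-segment closed polygon; G0 lifts to the layer z and rapids to the start vertex, then G1 traces the edges.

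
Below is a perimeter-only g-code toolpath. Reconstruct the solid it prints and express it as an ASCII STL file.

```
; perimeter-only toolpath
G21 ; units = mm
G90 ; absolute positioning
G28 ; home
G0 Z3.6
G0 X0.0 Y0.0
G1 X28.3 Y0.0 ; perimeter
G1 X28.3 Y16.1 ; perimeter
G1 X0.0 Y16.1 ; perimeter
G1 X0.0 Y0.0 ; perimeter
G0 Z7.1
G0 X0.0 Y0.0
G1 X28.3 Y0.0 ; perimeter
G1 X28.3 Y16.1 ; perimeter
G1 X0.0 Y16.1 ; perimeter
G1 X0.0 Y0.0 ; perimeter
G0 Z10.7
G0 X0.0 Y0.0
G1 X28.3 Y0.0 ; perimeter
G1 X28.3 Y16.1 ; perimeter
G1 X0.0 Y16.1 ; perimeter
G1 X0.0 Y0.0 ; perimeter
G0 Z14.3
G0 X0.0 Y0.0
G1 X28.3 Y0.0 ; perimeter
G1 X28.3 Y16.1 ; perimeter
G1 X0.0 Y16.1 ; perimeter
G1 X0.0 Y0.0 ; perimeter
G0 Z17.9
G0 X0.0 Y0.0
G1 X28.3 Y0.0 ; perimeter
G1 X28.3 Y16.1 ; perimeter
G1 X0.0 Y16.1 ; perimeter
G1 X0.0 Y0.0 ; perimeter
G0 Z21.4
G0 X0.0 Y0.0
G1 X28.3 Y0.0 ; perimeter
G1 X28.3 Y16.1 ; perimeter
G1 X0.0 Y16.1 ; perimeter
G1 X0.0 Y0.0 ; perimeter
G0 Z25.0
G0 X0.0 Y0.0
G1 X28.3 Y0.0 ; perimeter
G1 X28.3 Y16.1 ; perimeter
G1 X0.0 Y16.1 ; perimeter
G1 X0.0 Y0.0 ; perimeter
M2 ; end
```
solid part
  facet normal 0.0000 0.0000 -1.0000
    outer loop
      vertex 28.3 16.1 0.0
      vertex 28.3 0.0 0.0
      vertex 0.0 0.0 0.0
    endloop
  endfacet
  facet normal 0.0000 0.0000 -1.0000
    outer loop
      vertex 0.0 16.1 0.0
      vertex 28.3 16.1 0.0
      vertex 0.0 0.0 0.0
    endloop
  endfacet
  facet normal 0.0000 0.0000 1.0000
    outer loop
      vertex 0.0 0.0 25.0
      vertex 28.3 0.0 25.0
      vertex 28.3 16.1 25.0
    endloop
  endfacet
  facet normal 0.0000 0.0000 1.0000
    outer loop
      vertex 0.0 0.0 25.0
      vertex 28.3 16.1 25.0
      vertex 0.0 16.1 25.0
    endloop
  endfacet
  facet normal 0.0000 -1.0000 0.0000
    outer loop
      vertex 0.0 0.0 0.0
      vertex 28.3 0.0 0.0
      vertex 28.3 0.0 25.0
    endloop
  endfacet
  facet normal 0.0000 -1.0000 0.0000
    outer loop
      vertex 0.0 0.0 0.0
      vertex 28.3 0.0 25.0
      vertex 0.0 0.0 25.0
    endloop
  endfacet
  facet normal 0.0000 1.0000 0.0000
    outer loop
      vertex 28.3 16.1 25.0
      vertex 28.3 16.1 0.0
      vertex 0.0 16.1 0.0
    endloop
  endfacet
  facet normal 0.0000 1.0000 0.0000
    outer loop
      vertex 0.0 16.1 25.0
      vertex 28.3 16.1 25.0
      vertex 0.0 16.1 0.0
    endloop
  endfacet
  facet normal -1.0000 0.0000 0.0000
    outer loop
      vertex 0.0 16.1 25.0
      vertex 0.0 16.1 0.0
      vertex 0.0 0.0 0.0
    endloop
  endfacet
  facet normal -1.0000 0.0000 0.0000
    outer loop
      vertex 0.0 0.0 25.0
      vertex 0.0 16.1 25.0
      vertex 0.0 0.0 0.0
    endloop
  endfacet
  facet normal 1.0000 0.0000 0.0000
    outer loop
      vertex 28.3 0.0 0.0
      vertex 28.3 16.1 0.0
      vertex 28.3 16.1 25.0
    endloop
  endfacet
  facet normal 1.0000 0.0000 0.0000
    outer loop
      vertex 28.3 0.0 0.0
      vertex 28.3 16.1 25.0
      vertex 28.3 0.0 25.0
    endloop
  endfacet
endsolid part

The G0 Z moves step by Δz≈3.6 mm. Every layer's G1 loop is the same polygon, so the solid is a straight extrusion of it from z=0 to z≈25. Closing with flat bottom and top caps and triangulating gives 12 facets — a rectangular box, roughly 28.3 × 16.1 mm footprint and 25 mm tall.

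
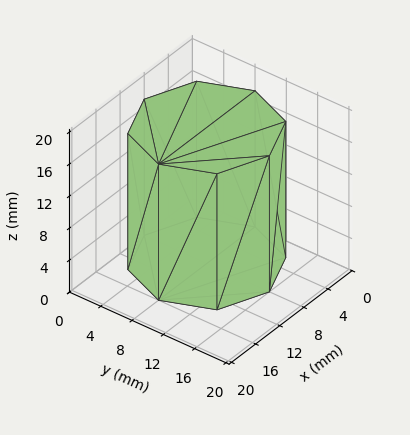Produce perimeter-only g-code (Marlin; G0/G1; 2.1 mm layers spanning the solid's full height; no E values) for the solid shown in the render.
Reading the render: the shape is a regular 8-sided prism (a cylinder approximated with 8 flat sides), circumscribed radius ≈ 8 mm, height ≈ 17 mm (dimensions read to the nearest mm from the axis ticks). For the g-code, the solid's height is divided into equal slices at the stated Δz and each level perimeter traced with G1 moves after a G0 lift.

; perimeter-only toolpath
G21 ; units = mm
G90 ; absolute positioning
G28 ; home
; layer 1
G0 Z2.1
G0 X16.0 Y8.0
G1 X13.7 Y13.7
G1 X8.0 Y16.0
G1 X2.3 Y13.7
G1 X0.0 Y8.0
G1 X2.3 Y2.3
G1 X8.0 Y0.0
G1 X13.7 Y2.3
G1 X16.0 Y8.0
; layer 2
G0 Z4.2
G0 X16.0 Y8.0
G1 X13.7 Y13.7
G1 X8.0 Y16.0
G1 X2.3 Y13.7
G1 X0.0 Y8.0
G1 X2.3 Y2.3
G1 X8.0 Y0.0
G1 X13.7 Y2.3
G1 X16.0 Y8.0
; layer 3
G0 Z6.4
G0 X16.0 Y8.0
G1 X13.7 Y13.7
G1 X8.0 Y16.0
G1 X2.3 Y13.7
G1 X0.0 Y8.0
G1 X2.3 Y2.3
G1 X8.0 Y0.0
G1 X13.7 Y2.3
G1 X16.0 Y8.0
; layer 4
G0 Z8.5
G0 X16.0 Y8.0
G1 X13.7 Y13.7
G1 X8.0 Y16.0
G1 X2.3 Y13.7
G1 X0.0 Y8.0
G1 X2.3 Y2.3
G1 X8.0 Y0.0
G1 X13.7 Y2.3
G1 X16.0 Y8.0
; layer 5
G0 Z10.6
G0 X16.0 Y8.0
G1 X13.7 Y13.7
G1 X8.0 Y16.0
G1 X2.3 Y13.7
G1 X0.0 Y8.0
G1 X2.3 Y2.3
G1 X8.0 Y0.0
G1 X13.7 Y2.3
G1 X16.0 Y8.0
; layer 6
G0 Z12.8
G0 X16.0 Y8.0
G1 X13.7 Y13.7
G1 X8.0 Y16.0
G1 X2.3 Y13.7
G1 X0.0 Y8.0
G1 X2.3 Y2.3
G1 X8.0 Y0.0
G1 X13.7 Y2.3
G1 X16.0 Y8.0
; layer 7
G0 Z14.9
G0 X16.0 Y8.0
G1 X13.7 Y13.7
G1 X8.0 Y16.0
G1 X2.3 Y13.7
G1 X0.0 Y8.0
G1 X2.3 Y2.3
G1 X8.0 Y0.0
G1 X13.7 Y2.3
G1 X16.0 Y8.0
; layer 8
G0 Z17.0
G0 X16.0 Y8.0
G1 X13.7 Y13.7
G1 X8.0 Y16.0
G1 X2.3 Y13.7
G1 X0.0 Y8.0
G1 X2.3 Y2.3
G1 X8.0 Y0.0
G1 X13.7 Y2.3
G1 X16.0 Y8.0
M2 ; end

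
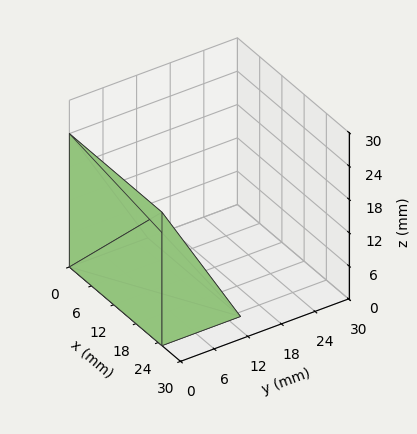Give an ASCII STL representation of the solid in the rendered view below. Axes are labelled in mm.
Reading the render: the shape is a wedge (ramp): 25 × 14 mm base, rising to 24 mm along the y=0 edge and sloping linearly to z=0 at y=14 (dimensions read to the nearest mm from the axis ticks). For the STL, each face is triangulated and given an outward normal.

solid part
  facet normal 0.0000 0.0000 -1.0000
    outer loop
      vertex 25.0 14.0 0.0
      vertex 25.0 0.0 0.0
      vertex 0.0 0.0 0.0
    endloop
  endfacet
  facet normal 0.0000 0.0000 -1.0000
    outer loop
      vertex 0.0 14.0 0.0
      vertex 25.0 14.0 0.0
      vertex 0.0 0.0 0.0
    endloop
  endfacet
  facet normal 0.0000 -1.0000 0.0000
    outer loop
      vertex 0.0 0.0 0.0
      vertex 25.0 0.0 0.0
      vertex 25.0 0.0 24.0
    endloop
  endfacet
  facet normal 0.0000 -1.0000 0.0000
    outer loop
      vertex 0.0 0.0 0.0
      vertex 25.0 0.0 24.0
      vertex 0.0 0.0 24.0
    endloop
  endfacet
  facet normal 0.0000 0.8638 0.5039
    outer loop
      vertex 0.0 0.0 24.0
      vertex 25.0 0.0 24.0
      vertex 25.0 14.0 0.0
    endloop
  endfacet
  facet normal 0.0000 0.8638 0.5039
    outer loop
      vertex 0.0 0.0 24.0
      vertex 25.0 14.0 0.0
      vertex 0.0 14.0 0.0
    endloop
  endfacet
  facet normal -1.0000 0.0000 0.0000
    outer loop
      vertex 0.0 0.0 24.0
      vertex 0.0 14.0 0.0
      vertex 0.0 0.0 0.0
    endloop
  endfacet
  facet normal 1.0000 0.0000 0.0000
    outer loop
      vertex 25.0 0.0 0.0
      vertex 25.0 14.0 0.0
      vertex 25.0 0.0 24.0
    endloop
  endfacet
endsolid part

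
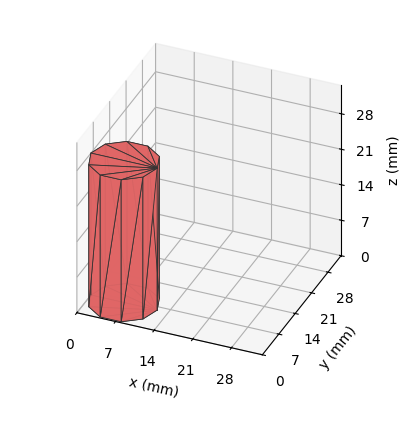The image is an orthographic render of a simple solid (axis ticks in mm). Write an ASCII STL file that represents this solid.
Reading the render: the shape is a regular 10-sided prism (a cylinder approximated with 10 flat sides), circumscribed radius ≈ 6 mm, height ≈ 28 mm (dimensions read to the nearest mm from the axis ticks). For the STL, each face is triangulated and given an outward normal.

solid part
  facet normal 0.0000 0.0000 -1.0000
    outer loop
      vertex 7.9 11.7 0.0
      vertex 10.9 9.5 0.0
      vertex 12.0 6.0 0.0
    endloop
  endfacet
  facet normal 0.0000 0.0000 -1.0000
    outer loop
      vertex 4.1 11.7 0.0
      vertex 7.9 11.7 0.0
      vertex 12.0 6.0 0.0
    endloop
  endfacet
  facet normal 0.0000 0.0000 -1.0000
    outer loop
      vertex 1.1 9.5 0.0
      vertex 4.1 11.7 0.0
      vertex 12.0 6.0 0.0
    endloop
  endfacet
  facet normal 0.0000 0.0000 -1.0000
    outer loop
      vertex 0.0 6.0 0.0
      vertex 1.1 9.5 0.0
      vertex 12.0 6.0 0.0
    endloop
  endfacet
  facet normal 0.0000 0.0000 -1.0000
    outer loop
      vertex 1.1 2.5 0.0
      vertex 0.0 6.0 0.0
      vertex 12.0 6.0 0.0
    endloop
  endfacet
  facet normal 0.0000 0.0000 -1.0000
    outer loop
      vertex 4.1 0.3 0.0
      vertex 1.1 2.5 0.0
      vertex 12.0 6.0 0.0
    endloop
  endfacet
  facet normal 0.0000 0.0000 -1.0000
    outer loop
      vertex 7.9 0.3 0.0
      vertex 4.1 0.3 0.0
      vertex 12.0 6.0 0.0
    endloop
  endfacet
  facet normal 0.0000 0.0000 -1.0000
    outer loop
      vertex 10.9 2.5 0.0
      vertex 7.9 0.3 0.0
      vertex 12.0 6.0 0.0
    endloop
  endfacet
  facet normal 0.0000 0.0000 1.0000
    outer loop
      vertex 12.0 6.0 28.0
      vertex 10.9 9.5 28.0
      vertex 7.9 11.7 28.0
    endloop
  endfacet
  facet normal 0.0000 0.0000 1.0000
    outer loop
      vertex 12.0 6.0 28.0
      vertex 7.9 11.7 28.0
      vertex 4.1 11.7 28.0
    endloop
  endfacet
  facet normal 0.0000 0.0000 1.0000
    outer loop
      vertex 12.0 6.0 28.0
      vertex 4.1 11.7 28.0
      vertex 1.1 9.5 28.0
    endloop
  endfacet
  facet normal 0.0000 0.0000 1.0000
    outer loop
      vertex 12.0 6.0 28.0
      vertex 1.1 9.5 28.0
      vertex 0.0 6.0 28.0
    endloop
  endfacet
  facet normal 0.0000 0.0000 1.0000
    outer loop
      vertex 12.0 6.0 28.0
      vertex 0.0 6.0 28.0
      vertex 1.1 2.5 28.0
    endloop
  endfacet
  facet normal 0.0000 0.0000 1.0000
    outer loop
      vertex 12.0 6.0 28.0
      vertex 1.1 2.5 28.0
      vertex 4.1 0.3 28.0
    endloop
  endfacet
  facet normal 0.0000 0.0000 1.0000
    outer loop
      vertex 12.0 6.0 28.0
      vertex 4.1 0.3 28.0
      vertex 7.9 0.3 28.0
    endloop
  endfacet
  facet normal 0.0000 0.0000 1.0000
    outer loop
      vertex 12.0 6.0 28.0
      vertex 7.9 0.3 28.0
      vertex 10.9 2.5 28.0
    endloop
  endfacet
  facet normal 0.9540 0.2998 0.0000
    outer loop
      vertex 12.0 6.0 0.0
      vertex 10.9 9.5 0.0
      vertex 10.9 9.5 28.0
    endloop
  endfacet
  facet normal 0.9540 0.2998 0.0000
    outer loop
      vertex 12.0 6.0 0.0
      vertex 10.9 9.5 28.0
      vertex 12.0 6.0 28.0
    endloop
  endfacet
  facet normal 0.5914 0.8064 0.0000
    outer loop
      vertex 10.9 9.5 0.0
      vertex 7.9 11.7 0.0
      vertex 7.9 11.7 28.0
    endloop
  endfacet
  facet normal 0.5914 0.8064 0.0000
    outer loop
      vertex 10.9 9.5 0.0
      vertex 7.9 11.7 28.0
      vertex 10.9 9.5 28.0
    endloop
  endfacet
  facet normal 0.0000 1.0000 0.0000
    outer loop
      vertex 7.9 11.7 0.0
      vertex 4.1 11.7 0.0
      vertex 4.1 11.7 28.0
    endloop
  endfacet
  facet normal 0.0000 1.0000 0.0000
    outer loop
      vertex 7.9 11.7 0.0
      vertex 4.1 11.7 28.0
      vertex 7.9 11.7 28.0
    endloop
  endfacet
  facet normal -0.5914 0.8064 0.0000
    outer loop
      vertex 4.1 11.7 0.0
      vertex 1.1 9.5 0.0
      vertex 1.1 9.5 28.0
    endloop
  endfacet
  facet normal -0.5914 0.8064 0.0000
    outer loop
      vertex 4.1 11.7 0.0
      vertex 1.1 9.5 28.0
      vertex 4.1 11.7 28.0
    endloop
  endfacet
  facet normal -0.9540 0.2998 0.0000
    outer loop
      vertex 1.1 9.5 0.0
      vertex 0.0 6.0 0.0
      vertex 0.0 6.0 28.0
    endloop
  endfacet
  facet normal -0.9540 0.2998 0.0000
    outer loop
      vertex 1.1 9.5 0.0
      vertex 0.0 6.0 28.0
      vertex 1.1 9.5 28.0
    endloop
  endfacet
  facet normal -0.9540 -0.2998 0.0000
    outer loop
      vertex 0.0 6.0 0.0
      vertex 1.1 2.5 0.0
      vertex 1.1 2.5 28.0
    endloop
  endfacet
  facet normal -0.9540 -0.2998 0.0000
    outer loop
      vertex 0.0 6.0 0.0
      vertex 1.1 2.5 28.0
      vertex 0.0 6.0 28.0
    endloop
  endfacet
  facet normal -0.5914 -0.8064 0.0000
    outer loop
      vertex 1.1 2.5 0.0
      vertex 4.1 0.3 0.0
      vertex 4.1 0.3 28.0
    endloop
  endfacet
  facet normal -0.5914 -0.8064 0.0000
    outer loop
      vertex 1.1 2.5 0.0
      vertex 4.1 0.3 28.0
      vertex 1.1 2.5 28.0
    endloop
  endfacet
  facet normal 0.0000 -1.0000 0.0000
    outer loop
      vertex 4.1 0.3 0.0
      vertex 7.9 0.3 0.0
      vertex 7.9 0.3 28.0
    endloop
  endfacet
  facet normal 0.0000 -1.0000 0.0000
    outer loop
      vertex 4.1 0.3 0.0
      vertex 7.9 0.3 28.0
      vertex 4.1 0.3 28.0
    endloop
  endfacet
  facet normal 0.5914 -0.8064 0.0000
    outer loop
      vertex 7.9 0.3 0.0
      vertex 10.9 2.5 0.0
      vertex 10.9 2.5 28.0
    endloop
  endfacet
  facet normal 0.5914 -0.8064 0.0000
    outer loop
      vertex 7.9 0.3 0.0
      vertex 10.9 2.5 28.0
      vertex 7.9 0.3 28.0
    endloop
  endfacet
  facet normal 0.9540 -0.2998 0.0000
    outer loop
      vertex 10.9 2.5 0.0
      vertex 12.0 6.0 0.0
      vertex 12.0 6.0 28.0
    endloop
  endfacet
  facet normal 0.9540 -0.2998 0.0000
    outer loop
      vertex 10.9 2.5 0.0
      vertex 12.0 6.0 28.0
      vertex 10.9 2.5 28.0
    endloop
  endfacet
endsolid part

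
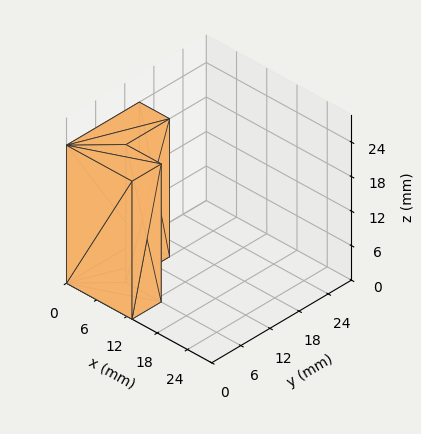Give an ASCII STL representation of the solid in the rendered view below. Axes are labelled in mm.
Reading the render: the shape is an L-shaped prism: outer 13 × 15 mm, arm thicknesses ≈ 6 mm (horizontal) and 6 mm (vertical), extruded 24 mm in z (dimensions read to the nearest mm from the axis ticks). For the STL, each face is triangulated and given an outward normal.

solid part
  facet normal 0.0000 0.0000 -1.0000
    outer loop
      vertex 13.00 6.00 0.00
      vertex 13.00 0.00 0.00
      vertex 0.00 0.00 0.00
    endloop
  endfacet
  facet normal 0.0000 0.0000 -1.0000
    outer loop
      vertex 6.00 6.00 0.00
      vertex 13.00 6.00 0.00
      vertex 0.00 0.00 0.00
    endloop
  endfacet
  facet normal 0.0000 0.0000 -1.0000
    outer loop
      vertex 6.00 15.00 0.00
      vertex 6.00 6.00 0.00
      vertex 0.00 0.00 0.00
    endloop
  endfacet
  facet normal 0.0000 0.0000 -1.0000
    outer loop
      vertex 0.00 15.00 0.00
      vertex 6.00 15.00 0.00
      vertex 0.00 0.00 0.00
    endloop
  endfacet
  facet normal 0.0000 0.0000 1.0000
    outer loop
      vertex 0.00 0.00 24.00
      vertex 13.00 0.00 24.00
      vertex 13.00 6.00 24.00
    endloop
  endfacet
  facet normal 0.0000 0.0000 1.0000
    outer loop
      vertex 0.00 0.00 24.00
      vertex 13.00 6.00 24.00
      vertex 6.00 6.00 24.00
    endloop
  endfacet
  facet normal 0.0000 0.0000 1.0000
    outer loop
      vertex 0.00 0.00 24.00
      vertex 6.00 6.00 24.00
      vertex 6.00 15.00 24.00
    endloop
  endfacet
  facet normal 0.0000 0.0000 1.0000
    outer loop
      vertex 0.00 0.00 24.00
      vertex 6.00 15.00 24.00
      vertex 0.00 15.00 24.00
    endloop
  endfacet
  facet normal 0.0000 -1.0000 0.0000
    outer loop
      vertex 0.00 0.00 0.00
      vertex 13.00 0.00 0.00
      vertex 13.00 0.00 24.00
    endloop
  endfacet
  facet normal 0.0000 -1.0000 0.0000
    outer loop
      vertex 0.00 0.00 0.00
      vertex 13.00 0.00 24.00
      vertex 0.00 0.00 24.00
    endloop
  endfacet
  facet normal 1.0000 0.0000 0.0000
    outer loop
      vertex 13.00 0.00 0.00
      vertex 13.00 6.00 0.00
      vertex 13.00 6.00 24.00
    endloop
  endfacet
  facet normal 1.0000 0.0000 0.0000
    outer loop
      vertex 13.00 0.00 0.00
      vertex 13.00 6.00 24.00
      vertex 13.00 0.00 24.00
    endloop
  endfacet
  facet normal 0.0000 1.0000 0.0000
    outer loop
      vertex 13.00 6.00 0.00
      vertex 6.00 6.00 0.00
      vertex 6.00 6.00 24.00
    endloop
  endfacet
  facet normal 0.0000 1.0000 0.0000
    outer loop
      vertex 13.00 6.00 0.00
      vertex 6.00 6.00 24.00
      vertex 13.00 6.00 24.00
    endloop
  endfacet
  facet normal 1.0000 0.0000 0.0000
    outer loop
      vertex 6.00 6.00 0.00
      vertex 6.00 15.00 0.00
      vertex 6.00 15.00 24.00
    endloop
  endfacet
  facet normal 1.0000 0.0000 0.0000
    outer loop
      vertex 6.00 6.00 0.00
      vertex 6.00 15.00 24.00
      vertex 6.00 6.00 24.00
    endloop
  endfacet
  facet normal 0.0000 1.0000 0.0000
    outer loop
      vertex 6.00 15.00 0.00
      vertex 0.00 15.00 0.00
      vertex 0.00 15.00 24.00
    endloop
  endfacet
  facet normal 0.0000 1.0000 0.0000
    outer loop
      vertex 6.00 15.00 0.00
      vertex 0.00 15.00 24.00
      vertex 6.00 15.00 24.00
    endloop
  endfacet
  facet normal -1.0000 0.0000 0.0000
    outer loop
      vertex 0.00 15.00 0.00
      vertex 0.00 0.00 0.00
      vertex 0.00 0.00 24.00
    endloop
  endfacet
  facet normal -1.0000 0.0000 0.0000
    outer loop
      vertex 0.00 15.00 0.00
      vertex 0.00 0.00 24.00
      vertex 0.00 15.00 24.00
    endloop
  endfacet
endsolid part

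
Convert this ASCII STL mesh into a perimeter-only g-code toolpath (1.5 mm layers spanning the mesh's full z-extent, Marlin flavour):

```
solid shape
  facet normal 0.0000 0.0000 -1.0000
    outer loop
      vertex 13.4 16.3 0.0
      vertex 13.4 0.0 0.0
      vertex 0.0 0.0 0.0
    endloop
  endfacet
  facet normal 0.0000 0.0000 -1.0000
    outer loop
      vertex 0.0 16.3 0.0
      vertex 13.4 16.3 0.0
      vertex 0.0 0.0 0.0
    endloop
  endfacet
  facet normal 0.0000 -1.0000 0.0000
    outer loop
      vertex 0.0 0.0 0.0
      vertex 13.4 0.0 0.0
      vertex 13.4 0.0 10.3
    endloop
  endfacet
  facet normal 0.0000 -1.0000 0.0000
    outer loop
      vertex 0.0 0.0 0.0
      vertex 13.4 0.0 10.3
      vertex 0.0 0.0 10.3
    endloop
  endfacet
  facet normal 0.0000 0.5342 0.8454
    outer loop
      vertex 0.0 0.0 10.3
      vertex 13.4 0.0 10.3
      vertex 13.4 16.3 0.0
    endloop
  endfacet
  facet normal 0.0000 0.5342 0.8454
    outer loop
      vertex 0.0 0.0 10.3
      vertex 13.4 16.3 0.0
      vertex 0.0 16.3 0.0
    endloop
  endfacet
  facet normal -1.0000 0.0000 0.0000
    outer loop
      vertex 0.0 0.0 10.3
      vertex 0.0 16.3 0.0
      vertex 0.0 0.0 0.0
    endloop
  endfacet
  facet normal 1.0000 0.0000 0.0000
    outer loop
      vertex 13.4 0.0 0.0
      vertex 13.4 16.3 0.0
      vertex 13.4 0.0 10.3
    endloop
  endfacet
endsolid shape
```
; perimeter-only toolpath
G21 ; units = mm
G90 ; absolute positioning
G28 ; home
; layer 1
G0 Z1.5
G0 X0.0 Y0.0
G1 X13.4 Y0.0
G1 X13.4 Y14.0
G1 X0.0 Y14.0
G1 X0.0 Y0.0
; layer 2
G0 Z2.9
G0 X0.0 Y0.0
G1 X13.4 Y0.0
G1 X13.4 Y11.6
G1 X0.0 Y11.6
G1 X0.0 Y0.0
; layer 3
G0 Z4.4
G0 X0.0 Y0.0
G1 X13.4 Y0.0
G1 X13.4 Y9.3
G1 X0.0 Y9.3
G1 X0.0 Y0.0
; layer 4
G0 Z5.9
G0 X0.0 Y0.0
G1 X13.4 Y0.0
G1 X13.4 Y7.0
G1 X0.0 Y7.0
G1 X0.0 Y0.0
; layer 5
G0 Z7.4
G0 X0.0 Y0.0
G1 X13.4 Y0.0
G1 X13.4 Y4.7
G1 X0.0 Y4.7
G1 X0.0 Y0.0
; layer 6
G0 Z8.8
G0 X0.0 Y0.0
G1 X13.4 Y0.0
G1 X13.4 Y2.3
G1 X0.0 Y2.3
G1 X0.0 Y0.0
M2 ; end

The solid is a wedge (ramp): 13.4 × 16.3 mm base, rising to 10.3 mm along the y=0 edge and sloping linearly to z=0 at y=16.3. Slicing at Δz = 1.5 mm — 7 equal slices spanning the solid's height, so layer i sits at z = i·h/7 — gives 6 non-empty perimeters. Each is a 4-segment closed polygon; G0 lifts to the layer z and rapids to the start vertex, then G1 traces the edges. The cross-section shrinks linearly with z (the slice at the apex is degenerate and omitted).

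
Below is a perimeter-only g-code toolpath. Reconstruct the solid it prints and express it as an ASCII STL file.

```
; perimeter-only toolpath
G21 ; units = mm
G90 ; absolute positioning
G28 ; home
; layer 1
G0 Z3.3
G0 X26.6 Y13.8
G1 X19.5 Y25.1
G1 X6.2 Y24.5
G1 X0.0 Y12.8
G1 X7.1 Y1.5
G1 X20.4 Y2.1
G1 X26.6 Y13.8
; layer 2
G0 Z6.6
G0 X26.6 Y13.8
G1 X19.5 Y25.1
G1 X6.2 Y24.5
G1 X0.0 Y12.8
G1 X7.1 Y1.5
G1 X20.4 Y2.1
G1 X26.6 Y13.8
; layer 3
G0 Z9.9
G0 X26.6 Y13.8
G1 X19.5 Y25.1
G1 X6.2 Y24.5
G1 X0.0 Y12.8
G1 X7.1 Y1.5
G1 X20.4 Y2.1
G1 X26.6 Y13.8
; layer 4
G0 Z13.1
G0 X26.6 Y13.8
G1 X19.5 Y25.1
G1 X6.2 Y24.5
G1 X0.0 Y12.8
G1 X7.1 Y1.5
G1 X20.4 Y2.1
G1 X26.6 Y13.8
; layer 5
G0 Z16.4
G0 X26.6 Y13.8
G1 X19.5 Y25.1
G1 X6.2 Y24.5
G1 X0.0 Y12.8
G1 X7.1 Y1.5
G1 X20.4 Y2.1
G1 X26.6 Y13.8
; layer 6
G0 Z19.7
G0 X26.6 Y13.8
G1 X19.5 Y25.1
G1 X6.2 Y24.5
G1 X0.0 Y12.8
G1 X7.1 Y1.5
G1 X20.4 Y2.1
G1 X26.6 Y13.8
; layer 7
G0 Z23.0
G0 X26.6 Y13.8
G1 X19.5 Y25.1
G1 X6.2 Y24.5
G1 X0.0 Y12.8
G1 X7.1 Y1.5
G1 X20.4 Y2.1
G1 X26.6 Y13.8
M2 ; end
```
solid part
  facet normal 0.0000 0.0000 -1.0000
    outer loop
      vertex 6.2 24.5 0.0
      vertex 19.5 25.1 0.0
      vertex 26.6 13.8 0.0
    endloop
  endfacet
  facet normal 0.0000 0.0000 -1.0000
    outer loop
      vertex 0.0 12.8 0.0
      vertex 6.2 24.5 0.0
      vertex 26.6 13.8 0.0
    endloop
  endfacet
  facet normal 0.0000 0.0000 -1.0000
    outer loop
      vertex 7.1 1.5 0.0
      vertex 0.0 12.8 0.0
      vertex 26.6 13.8 0.0
    endloop
  endfacet
  facet normal 0.0000 0.0000 -1.0000
    outer loop
      vertex 20.4 2.1 0.0
      vertex 7.1 1.5 0.0
      vertex 26.6 13.8 0.0
    endloop
  endfacet
  facet normal 0.0000 0.0000 1.0000
    outer loop
      vertex 26.6 13.8 23.0
      vertex 19.5 25.1 23.0
      vertex 6.2 24.5 23.0
    endloop
  endfacet
  facet normal 0.0000 0.0000 1.0000
    outer loop
      vertex 26.6 13.8 23.0
      vertex 6.2 24.5 23.0
      vertex 0.0 12.8 23.0
    endloop
  endfacet
  facet normal 0.0000 0.0000 1.0000
    outer loop
      vertex 26.6 13.8 23.0
      vertex 0.0 12.8 23.0
      vertex 7.1 1.5 23.0
    endloop
  endfacet
  facet normal 0.0000 0.0000 1.0000
    outer loop
      vertex 26.6 13.8 23.0
      vertex 7.1 1.5 23.0
      vertex 20.4 2.1 23.0
    endloop
  endfacet
  facet normal 0.8467 0.5320 0.0000
    outer loop
      vertex 26.6 13.8 0.0
      vertex 19.5 25.1 0.0
      vertex 19.5 25.1 23.0
    endloop
  endfacet
  facet normal 0.8467 0.5320 0.0000
    outer loop
      vertex 26.6 13.8 0.0
      vertex 19.5 25.1 23.0
      vertex 26.6 13.8 23.0
    endloop
  endfacet
  facet normal -0.0451 0.9990 0.0000
    outer loop
      vertex 19.5 25.1 0.0
      vertex 6.2 24.5 0.0
      vertex 6.2 24.5 23.0
    endloop
  endfacet
  facet normal -0.0451 0.9990 0.0000
    outer loop
      vertex 19.5 25.1 0.0
      vertex 6.2 24.5 23.0
      vertex 19.5 25.1 23.0
    endloop
  endfacet
  facet normal -0.8836 0.4682 0.0000
    outer loop
      vertex 6.2 24.5 0.0
      vertex 0.0 12.8 0.0
      vertex 0.0 12.8 23.0
    endloop
  endfacet
  facet normal -0.8836 0.4682 0.0000
    outer loop
      vertex 6.2 24.5 0.0
      vertex 0.0 12.8 23.0
      vertex 6.2 24.5 23.0
    endloop
  endfacet
  facet normal -0.8467 -0.5320 0.0000
    outer loop
      vertex 0.0 12.8 0.0
      vertex 7.1 1.5 0.0
      vertex 7.1 1.5 23.0
    endloop
  endfacet
  facet normal -0.8467 -0.5320 0.0000
    outer loop
      vertex 0.0 12.8 0.0
      vertex 7.1 1.5 23.0
      vertex 0.0 12.8 23.0
    endloop
  endfacet
  facet normal 0.0451 -0.9990 0.0000
    outer loop
      vertex 7.1 1.5 0.0
      vertex 20.4 2.1 0.0
      vertex 20.4 2.1 23.0
    endloop
  endfacet
  facet normal 0.0451 -0.9990 0.0000
    outer loop
      vertex 7.1 1.5 0.0
      vertex 20.4 2.1 23.0
      vertex 7.1 1.5 23.0
    endloop
  endfacet
  facet normal 0.8836 -0.4682 0.0000
    outer loop
      vertex 20.4 2.1 0.0
      vertex 26.6 13.8 0.0
      vertex 26.6 13.8 23.0
    endloop
  endfacet
  facet normal 0.8836 -0.4682 0.0000
    outer loop
      vertex 20.4 2.1 0.0
      vertex 26.6 13.8 23.0
      vertex 20.4 2.1 23.0
    endloop
  endfacet
endsolid part

The G0 Z moves step by Δz≈3.3 mm. Every layer's G1 loop is the same polygon, so the solid is a straight extrusion of it from z=0 to z≈23. Closing with flat bottom and top caps and triangulating gives 20 facets — a regular 6-sided prism (a cylinder approximated with 6 flat sides), circumscribed radius ≈ 13.3 mm, height ≈ 23 mm.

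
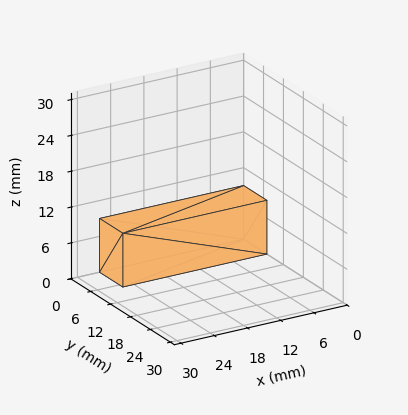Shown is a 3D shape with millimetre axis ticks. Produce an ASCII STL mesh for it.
Reading the render: the shape is a rectangular box, roughly 26 × 7 mm footprint and 9 mm tall (dimensions read to the nearest mm from the axis ticks). For the STL, each face is triangulated and given an outward normal.

solid part
  facet normal 0.0000 0.0000 -1.0000
    outer loop
      vertex 26.000 7.000 0.000
      vertex 26.000 0.000 0.000
      vertex 0.000 0.000 0.000
    endloop
  endfacet
  facet normal 0.0000 0.0000 -1.0000
    outer loop
      vertex 0.000 7.000 0.000
      vertex 26.000 7.000 0.000
      vertex 0.000 0.000 0.000
    endloop
  endfacet
  facet normal 0.0000 0.0000 1.0000
    outer loop
      vertex 0.000 0.000 9.000
      vertex 26.000 0.000 9.000
      vertex 26.000 7.000 9.000
    endloop
  endfacet
  facet normal 0.0000 0.0000 1.0000
    outer loop
      vertex 0.000 0.000 9.000
      vertex 26.000 7.000 9.000
      vertex 0.000 7.000 9.000
    endloop
  endfacet
  facet normal 0.0000 -1.0000 0.0000
    outer loop
      vertex 0.000 0.000 0.000
      vertex 26.000 0.000 0.000
      vertex 26.000 0.000 9.000
    endloop
  endfacet
  facet normal 0.0000 -1.0000 0.0000
    outer loop
      vertex 0.000 0.000 0.000
      vertex 26.000 0.000 9.000
      vertex 0.000 0.000 9.000
    endloop
  endfacet
  facet normal 0.0000 1.0000 0.0000
    outer loop
      vertex 26.000 7.000 9.000
      vertex 26.000 7.000 0.000
      vertex 0.000 7.000 0.000
    endloop
  endfacet
  facet normal 0.0000 1.0000 0.0000
    outer loop
      vertex 0.000 7.000 9.000
      vertex 26.000 7.000 9.000
      vertex 0.000 7.000 0.000
    endloop
  endfacet
  facet normal -1.0000 0.0000 0.0000
    outer loop
      vertex 0.000 7.000 9.000
      vertex 0.000 7.000 0.000
      vertex 0.000 0.000 0.000
    endloop
  endfacet
  facet normal -1.0000 0.0000 0.0000
    outer loop
      vertex 0.000 0.000 9.000
      vertex 0.000 7.000 9.000
      vertex 0.000 0.000 0.000
    endloop
  endfacet
  facet normal 1.0000 0.0000 0.0000
    outer loop
      vertex 26.000 0.000 0.000
      vertex 26.000 7.000 0.000
      vertex 26.000 7.000 9.000
    endloop
  endfacet
  facet normal 1.0000 0.0000 0.0000
    outer loop
      vertex 26.000 0.000 0.000
      vertex 26.000 7.000 9.000
      vertex 26.000 0.000 9.000
    endloop
  endfacet
endsolid part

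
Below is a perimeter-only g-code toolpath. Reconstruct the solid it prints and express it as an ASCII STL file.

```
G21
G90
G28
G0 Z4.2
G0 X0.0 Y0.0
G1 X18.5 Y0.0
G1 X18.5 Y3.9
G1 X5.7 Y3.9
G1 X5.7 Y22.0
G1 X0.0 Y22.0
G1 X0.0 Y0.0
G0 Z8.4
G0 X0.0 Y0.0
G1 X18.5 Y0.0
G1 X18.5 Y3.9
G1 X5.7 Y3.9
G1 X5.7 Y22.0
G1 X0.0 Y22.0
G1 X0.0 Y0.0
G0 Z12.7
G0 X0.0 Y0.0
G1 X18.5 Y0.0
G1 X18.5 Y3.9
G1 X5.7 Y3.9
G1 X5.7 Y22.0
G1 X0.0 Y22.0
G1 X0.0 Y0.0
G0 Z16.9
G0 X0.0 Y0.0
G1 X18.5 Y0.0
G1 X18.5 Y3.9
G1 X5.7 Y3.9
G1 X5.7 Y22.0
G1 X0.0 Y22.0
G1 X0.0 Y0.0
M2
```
solid part
  facet normal 0.0000 0.0000 -1.0000
    outer loop
      vertex 18.5 3.9 0.0
      vertex 18.5 0.0 0.0
      vertex 0.0 0.0 0.0
    endloop
  endfacet
  facet normal 0.0000 0.0000 -1.0000
    outer loop
      vertex 5.7 3.9 0.0
      vertex 18.5 3.9 0.0
      vertex 0.0 0.0 0.0
    endloop
  endfacet
  facet normal 0.0000 0.0000 -1.0000
    outer loop
      vertex 5.7 22.0 0.0
      vertex 5.7 3.9 0.0
      vertex 0.0 0.0 0.0
    endloop
  endfacet
  facet normal 0.0000 0.0000 -1.0000
    outer loop
      vertex 0.0 22.0 0.0
      vertex 5.7 22.0 0.0
      vertex 0.0 0.0 0.0
    endloop
  endfacet
  facet normal 0.0000 0.0000 1.0000
    outer loop
      vertex 0.0 0.0 16.9
      vertex 18.5 0.0 16.9
      vertex 18.5 3.9 16.9
    endloop
  endfacet
  facet normal 0.0000 0.0000 1.0000
    outer loop
      vertex 0.0 0.0 16.9
      vertex 18.5 3.9 16.9
      vertex 5.7 3.9 16.9
    endloop
  endfacet
  facet normal 0.0000 0.0000 1.0000
    outer loop
      vertex 0.0 0.0 16.9
      vertex 5.7 3.9 16.9
      vertex 5.7 22.0 16.9
    endloop
  endfacet
  facet normal 0.0000 0.0000 1.0000
    outer loop
      vertex 0.0 0.0 16.9
      vertex 5.7 22.0 16.9
      vertex 0.0 22.0 16.9
    endloop
  endfacet
  facet normal 0.0000 -1.0000 0.0000
    outer loop
      vertex 0.0 0.0 0.0
      vertex 18.5 0.0 0.0
      vertex 18.5 0.0 16.9
    endloop
  endfacet
  facet normal 0.0000 -1.0000 0.0000
    outer loop
      vertex 0.0 0.0 0.0
      vertex 18.5 0.0 16.9
      vertex 0.0 0.0 16.9
    endloop
  endfacet
  facet normal 1.0000 0.0000 0.0000
    outer loop
      vertex 18.5 0.0 0.0
      vertex 18.5 3.9 0.0
      vertex 18.5 3.9 16.9
    endloop
  endfacet
  facet normal 1.0000 0.0000 0.0000
    outer loop
      vertex 18.5 0.0 0.0
      vertex 18.5 3.9 16.9
      vertex 18.5 0.0 16.9
    endloop
  endfacet
  facet normal 0.0000 1.0000 0.0000
    outer loop
      vertex 18.5 3.9 0.0
      vertex 5.7 3.9 0.0
      vertex 5.7 3.9 16.9
    endloop
  endfacet
  facet normal 0.0000 1.0000 0.0000
    outer loop
      vertex 18.5 3.9 0.0
      vertex 5.7 3.9 16.9
      vertex 18.5 3.9 16.9
    endloop
  endfacet
  facet normal 1.0000 0.0000 0.0000
    outer loop
      vertex 5.7 3.9 0.0
      vertex 5.7 22.0 0.0
      vertex 5.7 22.0 16.9
    endloop
  endfacet
  facet normal 1.0000 0.0000 0.0000
    outer loop
      vertex 5.7 3.9 0.0
      vertex 5.7 22.0 16.9
      vertex 5.7 3.9 16.9
    endloop
  endfacet
  facet normal 0.0000 1.0000 0.0000
    outer loop
      vertex 5.7 22.0 0.0
      vertex 0.0 22.0 0.0
      vertex 0.0 22.0 16.9
    endloop
  endfacet
  facet normal 0.0000 1.0000 0.0000
    outer loop
      vertex 5.7 22.0 0.0
      vertex 0.0 22.0 16.9
      vertex 5.7 22.0 16.9
    endloop
  endfacet
  facet normal -1.0000 0.0000 0.0000
    outer loop
      vertex 0.0 22.0 0.0
      vertex 0.0 0.0 0.0
      vertex 0.0 0.0 16.9
    endloop
  endfacet
  facet normal -1.0000 0.0000 0.0000
    outer loop
      vertex 0.0 22.0 0.0
      vertex 0.0 0.0 16.9
      vertex 0.0 22.0 16.9
    endloop
  endfacet
endsolid part

The G0 Z moves step by Δz≈4.2 mm. Every layer's G1 loop is the same polygon, so the solid is a straight extrusion of it from z=0 to z≈16.9. Closing with flat bottom and top caps and triangulating gives 20 facets — an L-shaped prism: outer 18.5 × 22 mm, arm thicknesses ≈ 3.9 mm (horizontal) and 5.7 mm (vertical), extruded 16.9 mm in z.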